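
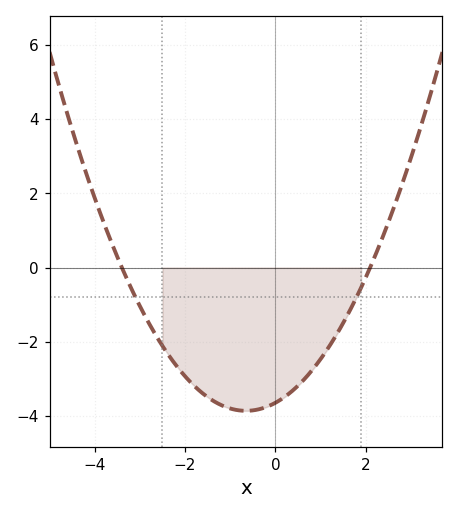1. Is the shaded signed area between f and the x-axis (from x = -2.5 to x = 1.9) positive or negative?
negative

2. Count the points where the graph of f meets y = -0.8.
2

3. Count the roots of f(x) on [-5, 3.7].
2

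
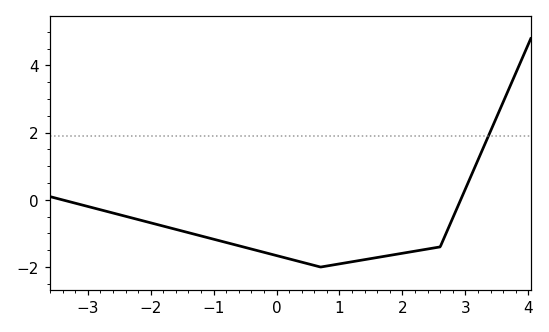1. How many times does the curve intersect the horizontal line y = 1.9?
1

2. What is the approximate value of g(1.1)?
-1.9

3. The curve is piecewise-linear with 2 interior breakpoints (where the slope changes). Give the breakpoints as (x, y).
(0.7, -2); (2.6, -1.4)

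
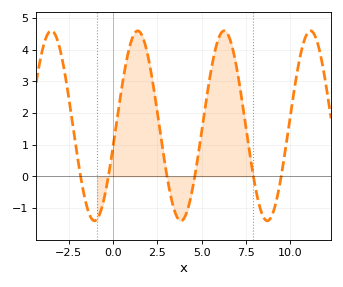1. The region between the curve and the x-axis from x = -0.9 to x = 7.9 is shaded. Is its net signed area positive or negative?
positive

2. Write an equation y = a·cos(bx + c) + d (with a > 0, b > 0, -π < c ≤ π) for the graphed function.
y = 3cos(1.3x - 1.8) + 1.6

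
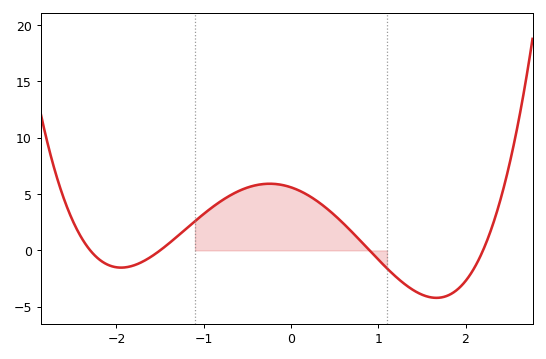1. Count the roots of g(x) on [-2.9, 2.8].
4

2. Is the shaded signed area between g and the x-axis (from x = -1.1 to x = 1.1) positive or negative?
positive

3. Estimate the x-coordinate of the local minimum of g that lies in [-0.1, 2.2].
1.67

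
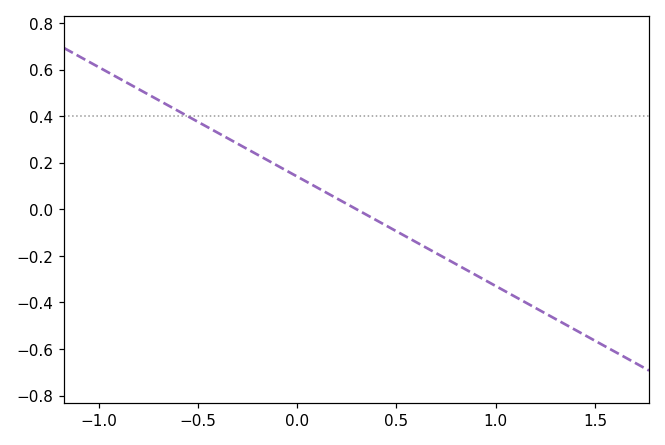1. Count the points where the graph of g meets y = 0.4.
1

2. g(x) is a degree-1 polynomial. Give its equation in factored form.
y = -0.47(x - 0.3)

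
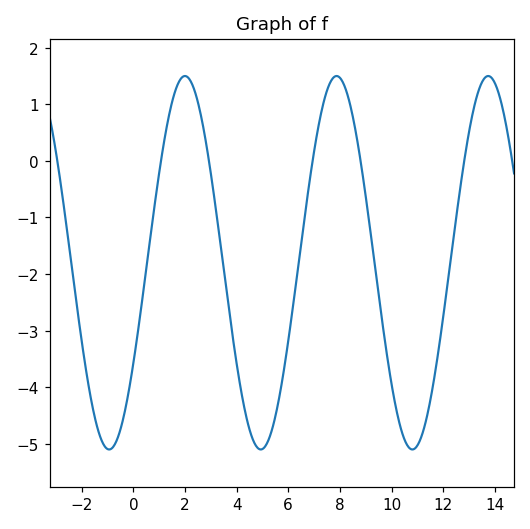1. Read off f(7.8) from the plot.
1.5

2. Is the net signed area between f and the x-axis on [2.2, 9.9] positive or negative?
negative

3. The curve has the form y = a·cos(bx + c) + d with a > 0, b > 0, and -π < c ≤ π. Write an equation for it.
y = 3.3cos(1.1x - 2.1) - 1.8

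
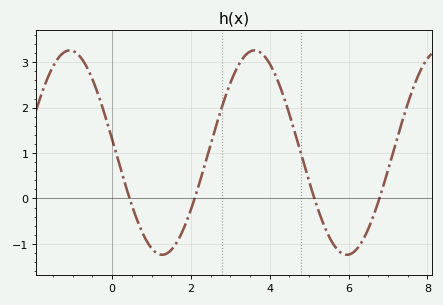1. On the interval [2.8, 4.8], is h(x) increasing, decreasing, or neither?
neither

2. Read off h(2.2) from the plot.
0.295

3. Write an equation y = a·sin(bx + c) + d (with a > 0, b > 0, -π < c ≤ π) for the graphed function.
y = 2.25sin(1.34x + 3.01) + 1.01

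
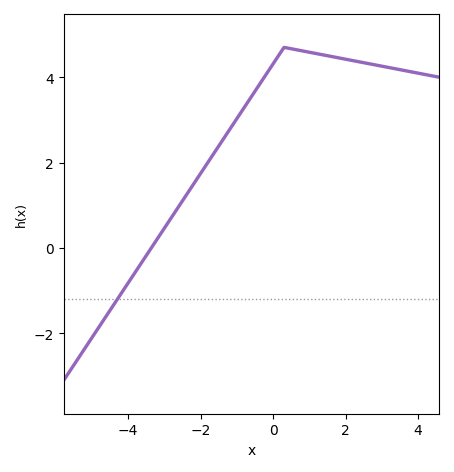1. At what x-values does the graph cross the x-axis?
-3.36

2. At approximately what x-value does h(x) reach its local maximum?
0.301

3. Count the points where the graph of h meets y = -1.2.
1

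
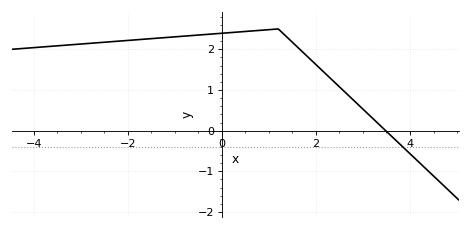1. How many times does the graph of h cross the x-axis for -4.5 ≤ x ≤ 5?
1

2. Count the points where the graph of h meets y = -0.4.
1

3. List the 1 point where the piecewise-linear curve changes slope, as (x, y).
(1.2, 2.5)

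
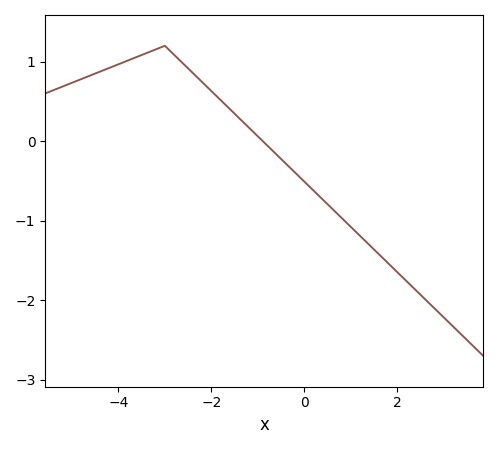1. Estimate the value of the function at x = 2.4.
-1.88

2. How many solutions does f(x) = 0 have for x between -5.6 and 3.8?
1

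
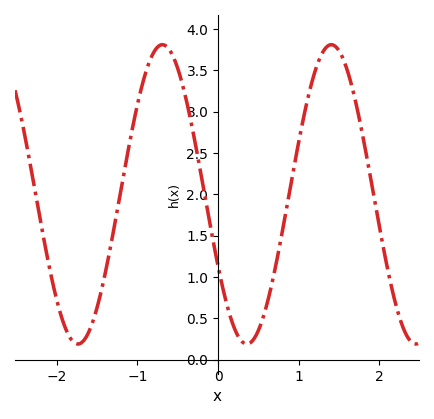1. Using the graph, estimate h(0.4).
0.205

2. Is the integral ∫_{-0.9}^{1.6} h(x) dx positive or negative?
positive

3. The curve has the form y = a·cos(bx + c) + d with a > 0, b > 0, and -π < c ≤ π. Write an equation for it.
y = 1.81cos(3x + 2.07) + 2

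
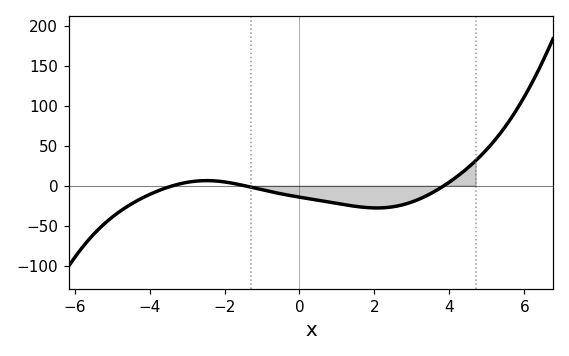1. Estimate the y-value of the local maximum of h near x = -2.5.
5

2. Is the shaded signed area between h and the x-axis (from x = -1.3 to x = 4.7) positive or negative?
negative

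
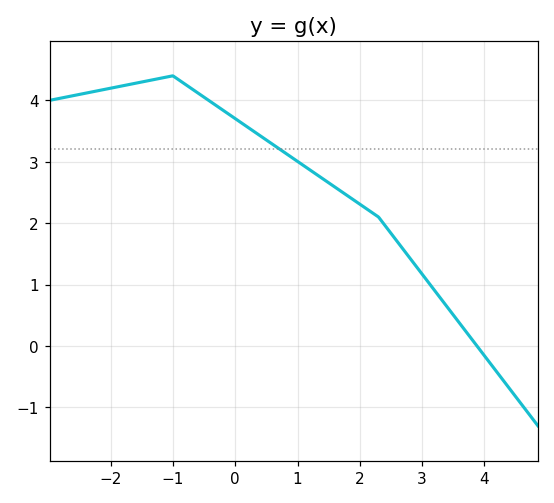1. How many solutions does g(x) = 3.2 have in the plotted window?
1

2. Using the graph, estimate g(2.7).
1.6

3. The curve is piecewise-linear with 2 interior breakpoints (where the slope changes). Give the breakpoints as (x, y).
(-1, 4.4); (2.3, 2.1)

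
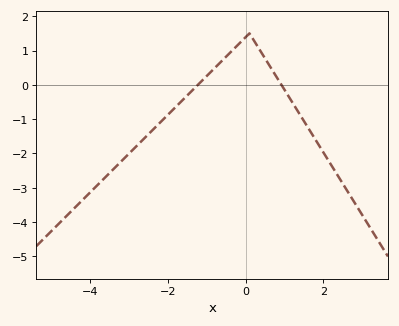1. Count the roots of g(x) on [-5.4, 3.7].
2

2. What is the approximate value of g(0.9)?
0.038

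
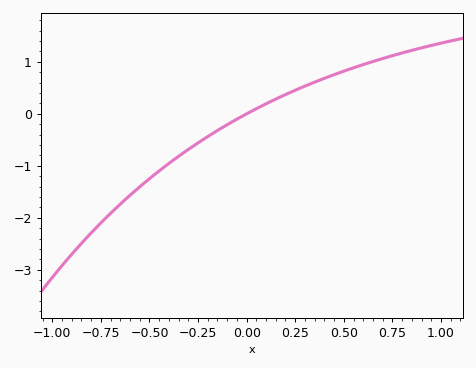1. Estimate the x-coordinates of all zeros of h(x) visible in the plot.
0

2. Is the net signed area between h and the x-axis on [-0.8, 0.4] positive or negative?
negative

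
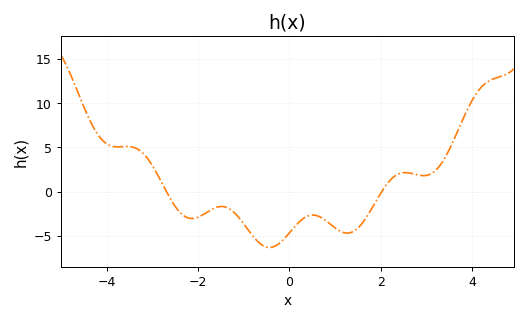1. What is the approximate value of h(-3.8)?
5.06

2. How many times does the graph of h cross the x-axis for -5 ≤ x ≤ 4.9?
2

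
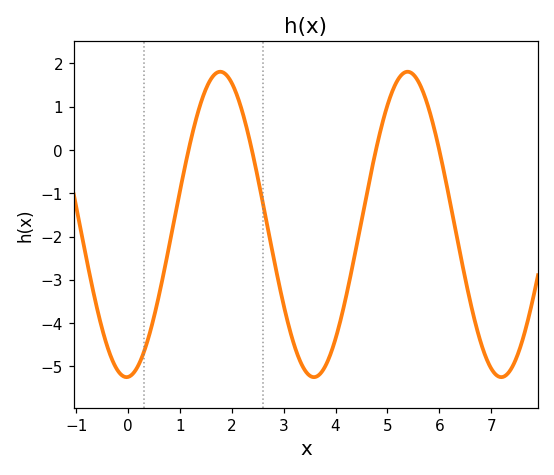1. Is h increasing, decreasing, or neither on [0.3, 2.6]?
neither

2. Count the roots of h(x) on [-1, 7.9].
4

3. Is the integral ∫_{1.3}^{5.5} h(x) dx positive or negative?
negative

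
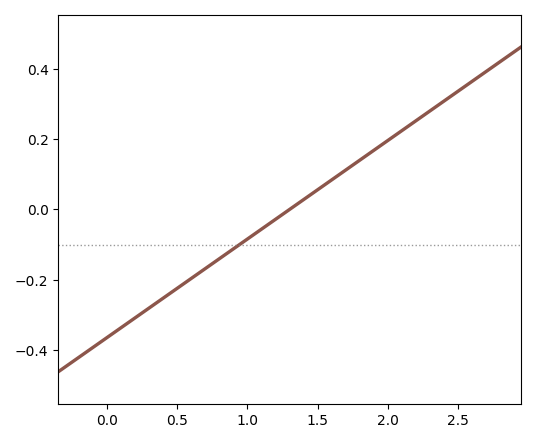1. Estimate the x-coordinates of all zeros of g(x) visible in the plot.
1.3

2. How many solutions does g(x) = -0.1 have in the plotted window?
1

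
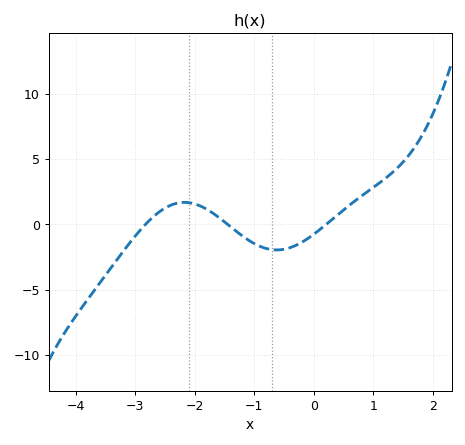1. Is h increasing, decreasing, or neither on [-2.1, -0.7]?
decreasing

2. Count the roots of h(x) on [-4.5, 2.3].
3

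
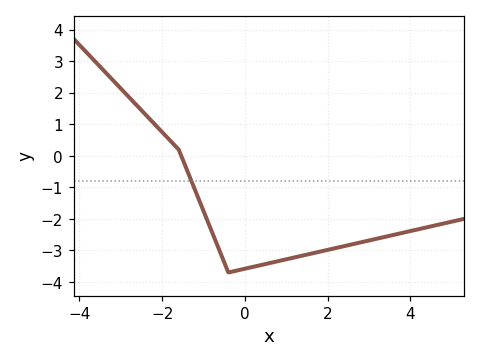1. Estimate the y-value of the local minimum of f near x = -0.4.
-3.7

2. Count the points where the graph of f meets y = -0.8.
1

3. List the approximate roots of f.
-1.54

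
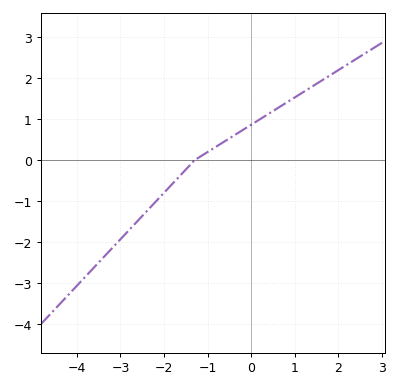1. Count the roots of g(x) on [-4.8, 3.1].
1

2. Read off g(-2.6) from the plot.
-1.47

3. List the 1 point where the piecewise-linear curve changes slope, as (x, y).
(-1.3, 0)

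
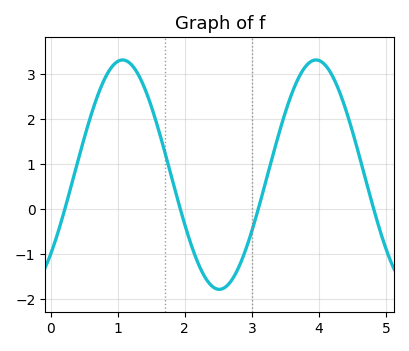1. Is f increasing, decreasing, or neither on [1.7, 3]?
neither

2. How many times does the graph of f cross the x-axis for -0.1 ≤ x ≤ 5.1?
4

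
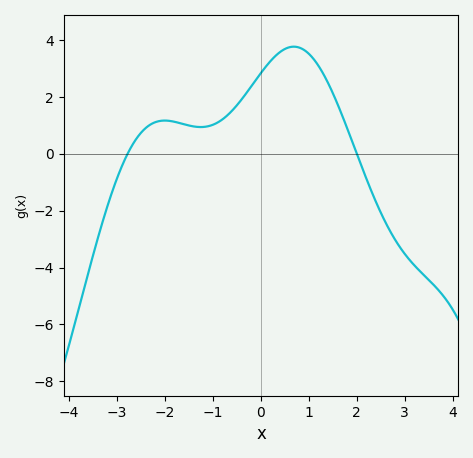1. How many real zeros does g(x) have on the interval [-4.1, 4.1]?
2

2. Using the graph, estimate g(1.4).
2.6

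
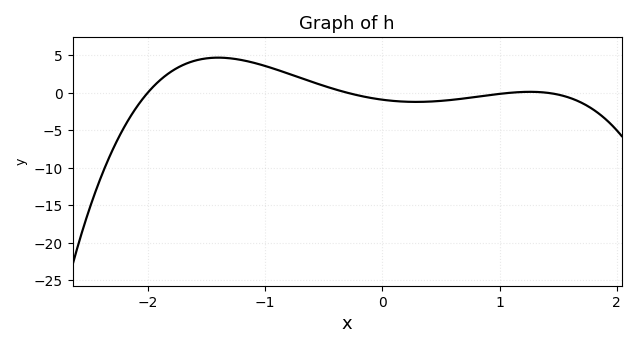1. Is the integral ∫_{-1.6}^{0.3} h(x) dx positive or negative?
positive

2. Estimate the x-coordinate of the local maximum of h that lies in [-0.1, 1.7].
1.3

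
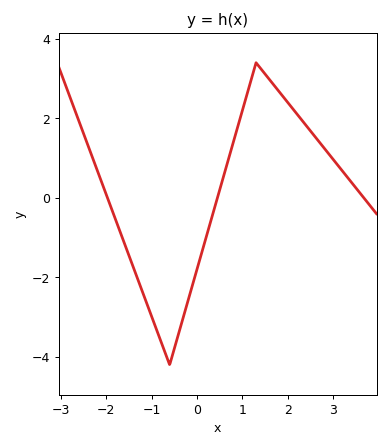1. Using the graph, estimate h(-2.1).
0.402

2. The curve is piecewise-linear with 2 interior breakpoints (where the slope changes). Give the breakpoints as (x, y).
(-0.6, -4.2); (1.3, 3.4)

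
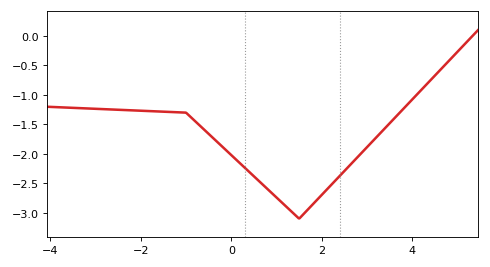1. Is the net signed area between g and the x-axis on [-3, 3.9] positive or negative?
negative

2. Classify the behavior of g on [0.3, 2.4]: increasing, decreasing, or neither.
neither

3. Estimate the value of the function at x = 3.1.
-1.8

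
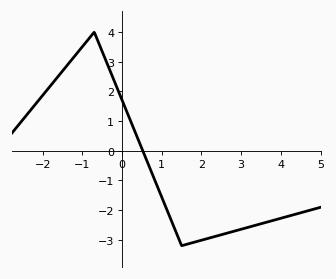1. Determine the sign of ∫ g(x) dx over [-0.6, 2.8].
negative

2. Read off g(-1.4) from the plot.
2.85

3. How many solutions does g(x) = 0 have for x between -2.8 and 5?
1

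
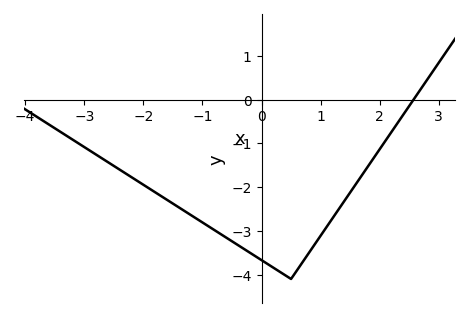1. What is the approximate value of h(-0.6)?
-3.2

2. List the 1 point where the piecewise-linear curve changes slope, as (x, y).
(0.5, -4.1)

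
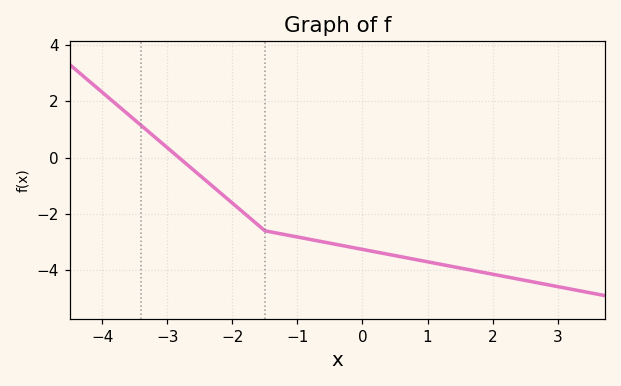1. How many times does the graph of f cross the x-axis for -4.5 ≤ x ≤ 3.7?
1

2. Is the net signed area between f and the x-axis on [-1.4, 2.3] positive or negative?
negative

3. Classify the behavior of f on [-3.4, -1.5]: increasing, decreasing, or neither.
decreasing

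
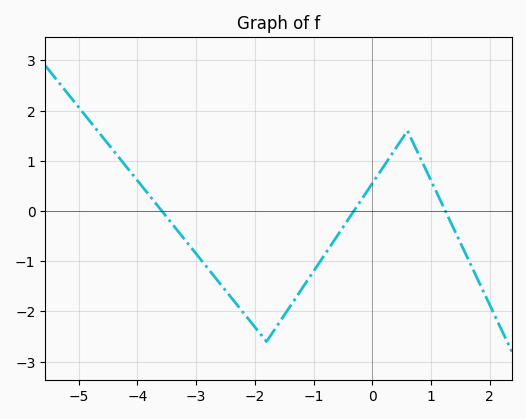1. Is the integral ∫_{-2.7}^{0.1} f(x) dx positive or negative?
negative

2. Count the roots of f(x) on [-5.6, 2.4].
3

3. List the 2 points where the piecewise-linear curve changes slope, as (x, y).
(-1.8, -2.6); (0.6, 1.6)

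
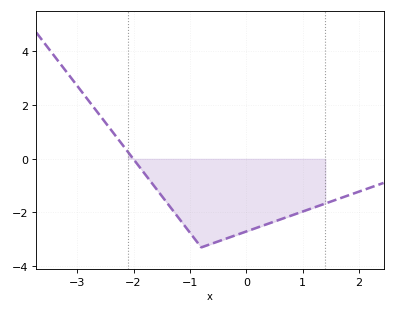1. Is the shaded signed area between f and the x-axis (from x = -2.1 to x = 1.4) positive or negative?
negative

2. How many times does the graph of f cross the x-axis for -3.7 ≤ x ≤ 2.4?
1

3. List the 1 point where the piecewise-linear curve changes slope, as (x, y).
(-0.8, -3.3)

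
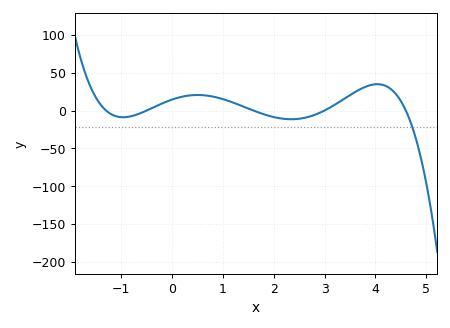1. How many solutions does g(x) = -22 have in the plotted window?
1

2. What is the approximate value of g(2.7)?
-8.11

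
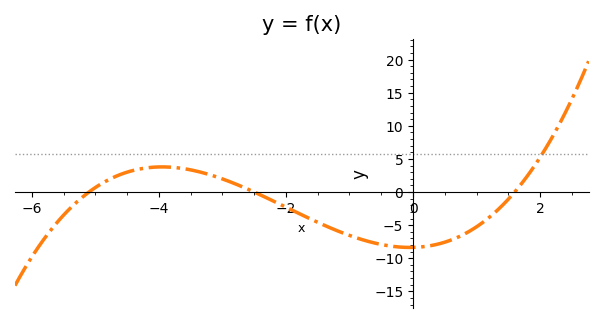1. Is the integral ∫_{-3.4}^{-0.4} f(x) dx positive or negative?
negative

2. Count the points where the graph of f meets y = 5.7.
1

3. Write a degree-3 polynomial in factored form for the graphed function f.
y = 0.41(x + 5.1)(x + 2.5)(x - 1.6)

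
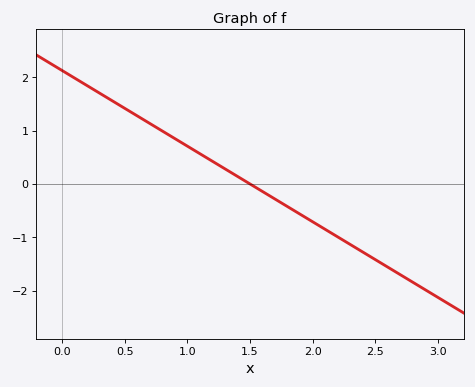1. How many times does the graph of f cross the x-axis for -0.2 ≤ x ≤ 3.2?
1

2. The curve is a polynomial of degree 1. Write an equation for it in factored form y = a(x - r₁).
y = -1.42(x - 1.5)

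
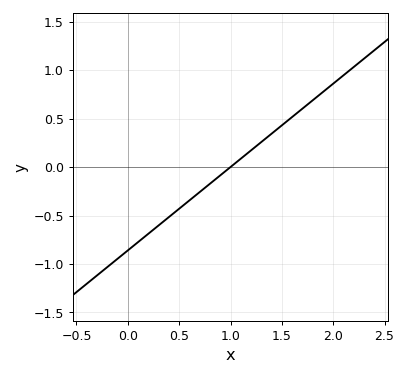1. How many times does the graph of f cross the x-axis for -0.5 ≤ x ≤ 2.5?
1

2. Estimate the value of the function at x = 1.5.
0.43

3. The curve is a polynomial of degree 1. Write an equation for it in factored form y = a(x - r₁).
y = 0.86(x - 1)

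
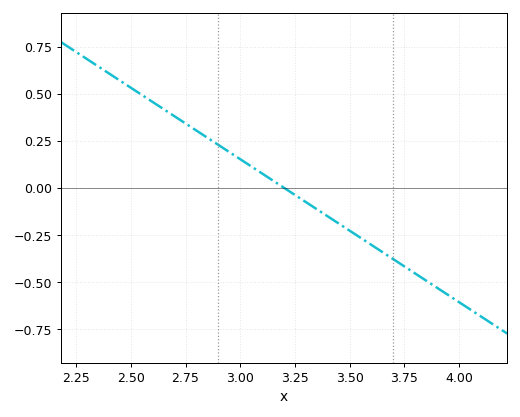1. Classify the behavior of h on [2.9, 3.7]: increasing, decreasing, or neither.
decreasing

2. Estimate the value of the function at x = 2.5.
0.532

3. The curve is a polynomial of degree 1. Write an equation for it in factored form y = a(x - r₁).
y = -0.76(x - 3.2)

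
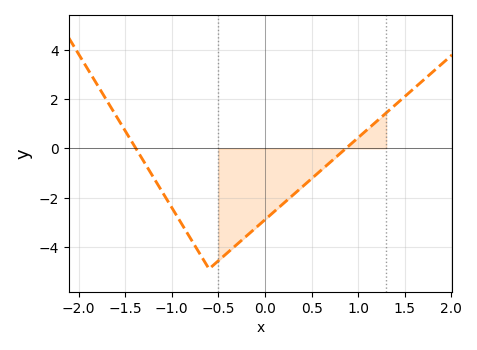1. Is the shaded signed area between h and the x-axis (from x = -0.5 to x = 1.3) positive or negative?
negative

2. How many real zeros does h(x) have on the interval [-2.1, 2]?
2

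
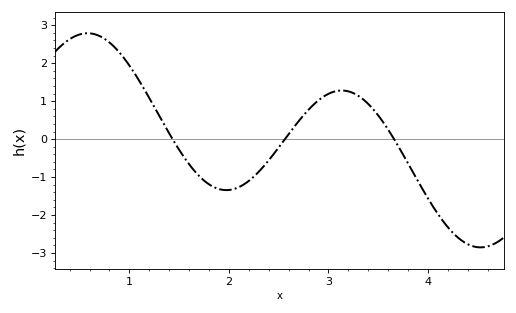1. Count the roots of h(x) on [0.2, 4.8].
3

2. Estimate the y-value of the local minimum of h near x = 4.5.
-2.85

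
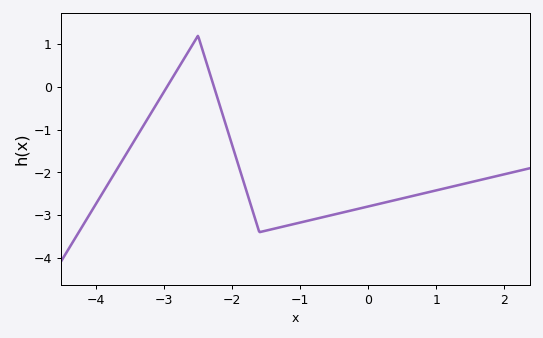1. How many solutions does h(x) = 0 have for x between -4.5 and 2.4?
2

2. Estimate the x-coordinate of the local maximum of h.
-2.5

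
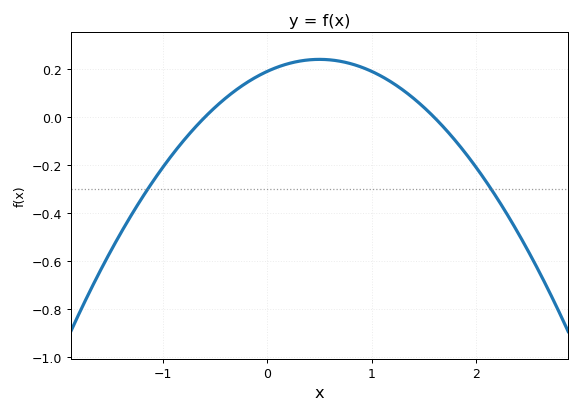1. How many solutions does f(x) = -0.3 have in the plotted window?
2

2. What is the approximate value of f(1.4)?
0.08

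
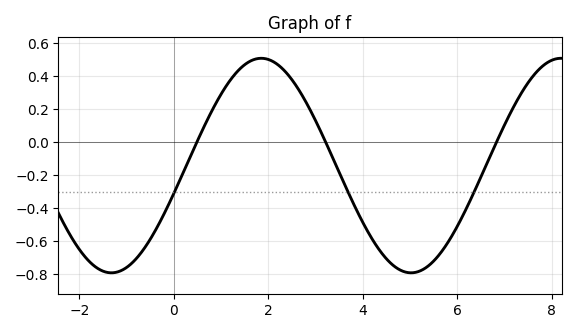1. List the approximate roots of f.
0.4, 3.2, 6.8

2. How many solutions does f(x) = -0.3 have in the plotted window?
3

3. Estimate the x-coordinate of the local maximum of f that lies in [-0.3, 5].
1.8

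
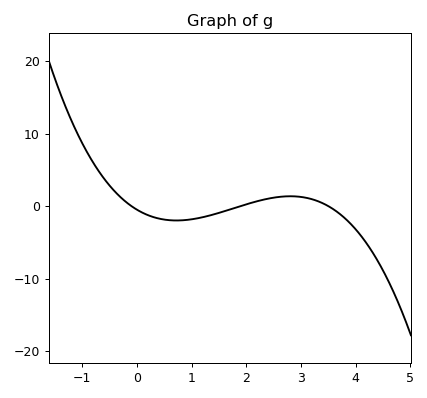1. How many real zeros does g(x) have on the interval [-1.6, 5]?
3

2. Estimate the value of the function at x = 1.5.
-1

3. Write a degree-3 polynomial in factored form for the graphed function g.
y = -0.74(x + 0.1)(x - 1.9)(x - 3.5)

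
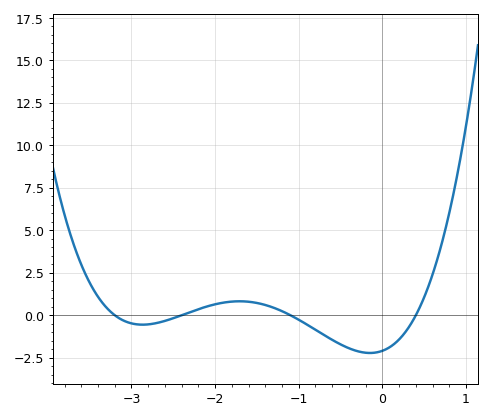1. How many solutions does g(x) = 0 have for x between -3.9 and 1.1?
4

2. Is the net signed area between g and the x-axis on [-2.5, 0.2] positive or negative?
negative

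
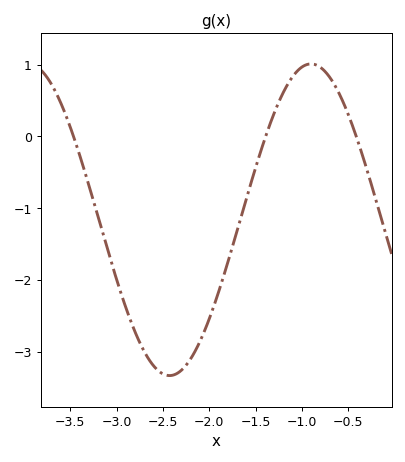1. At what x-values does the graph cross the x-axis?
-3.47, -1.39, -0.415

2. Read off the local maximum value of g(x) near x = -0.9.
1.01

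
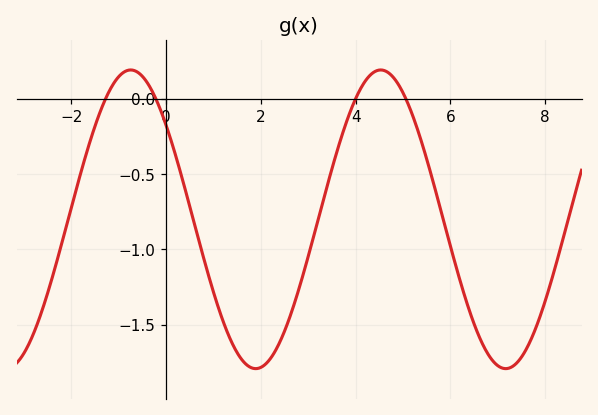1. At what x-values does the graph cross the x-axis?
-1.2, -0.2, 4, 5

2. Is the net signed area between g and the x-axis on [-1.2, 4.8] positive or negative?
negative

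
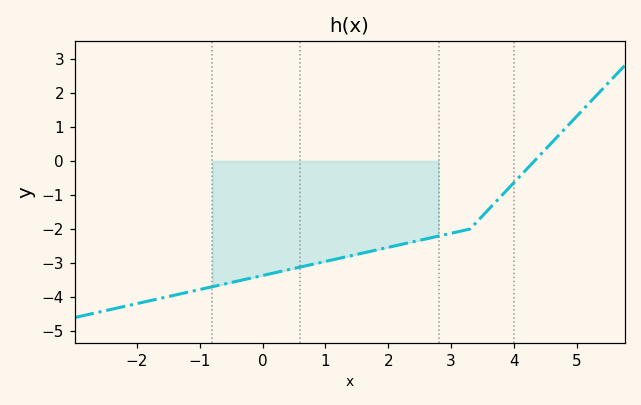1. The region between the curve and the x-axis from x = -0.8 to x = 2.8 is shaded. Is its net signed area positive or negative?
negative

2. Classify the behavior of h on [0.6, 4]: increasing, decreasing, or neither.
increasing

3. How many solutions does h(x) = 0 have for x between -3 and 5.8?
1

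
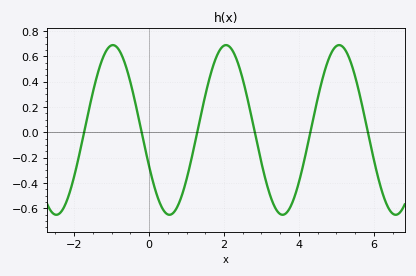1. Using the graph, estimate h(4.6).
0.38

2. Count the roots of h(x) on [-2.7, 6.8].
6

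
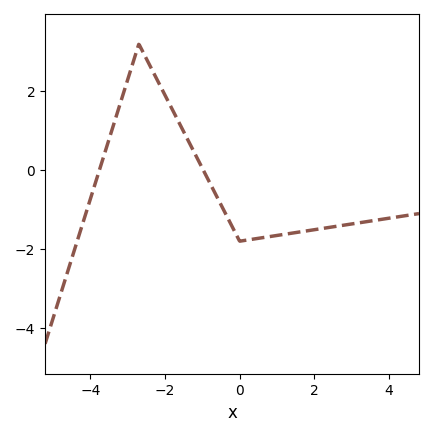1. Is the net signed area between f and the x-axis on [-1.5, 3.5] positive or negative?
negative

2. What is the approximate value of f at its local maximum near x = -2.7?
3.2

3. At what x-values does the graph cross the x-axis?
-3.76, -0.972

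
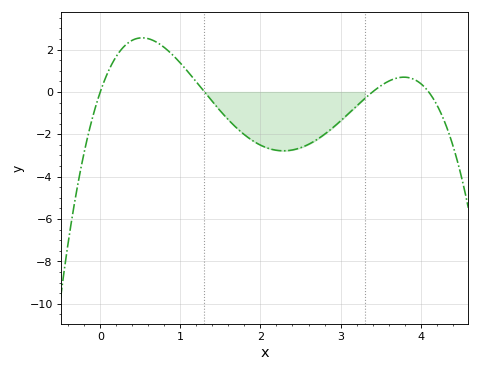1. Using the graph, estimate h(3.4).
0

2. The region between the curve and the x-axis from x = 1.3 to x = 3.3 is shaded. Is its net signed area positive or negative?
negative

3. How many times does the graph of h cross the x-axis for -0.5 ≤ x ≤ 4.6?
4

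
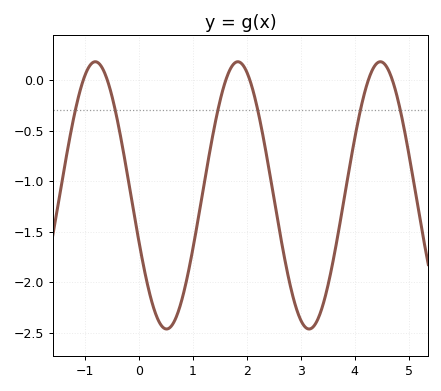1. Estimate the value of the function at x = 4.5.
0.2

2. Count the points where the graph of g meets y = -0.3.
6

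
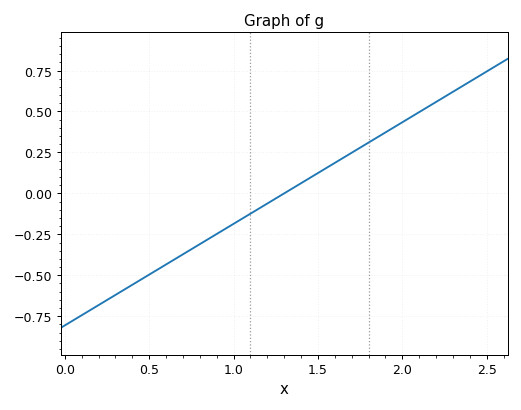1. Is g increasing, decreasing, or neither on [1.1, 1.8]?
increasing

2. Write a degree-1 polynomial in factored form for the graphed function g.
y = 0.62(x - 1.3)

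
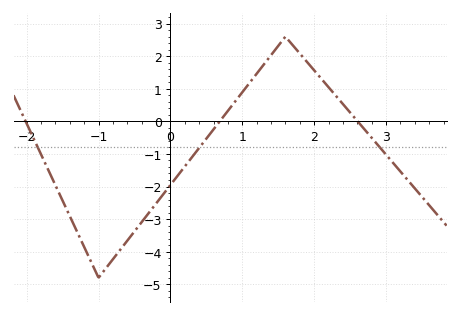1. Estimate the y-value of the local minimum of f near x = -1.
-4.8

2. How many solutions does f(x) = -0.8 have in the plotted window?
3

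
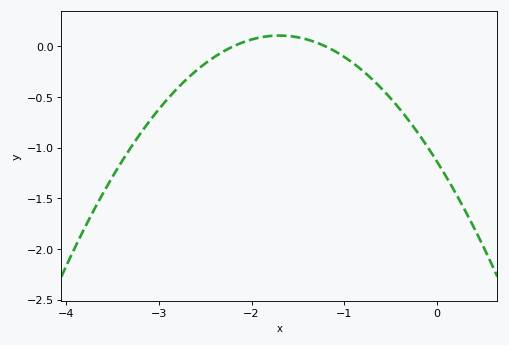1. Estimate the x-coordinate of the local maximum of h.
-1.7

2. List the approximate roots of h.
-2.2, -1.2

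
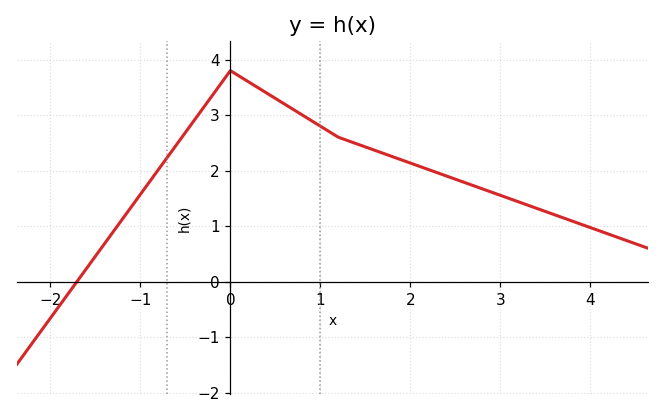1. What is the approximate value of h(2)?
2.14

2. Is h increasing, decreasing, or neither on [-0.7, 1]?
neither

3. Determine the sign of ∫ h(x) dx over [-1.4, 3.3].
positive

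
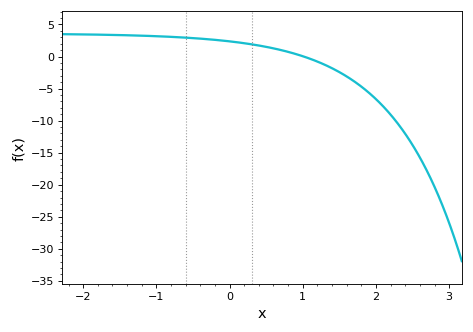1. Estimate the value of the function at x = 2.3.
-10.5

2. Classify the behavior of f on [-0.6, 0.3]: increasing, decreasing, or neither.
decreasing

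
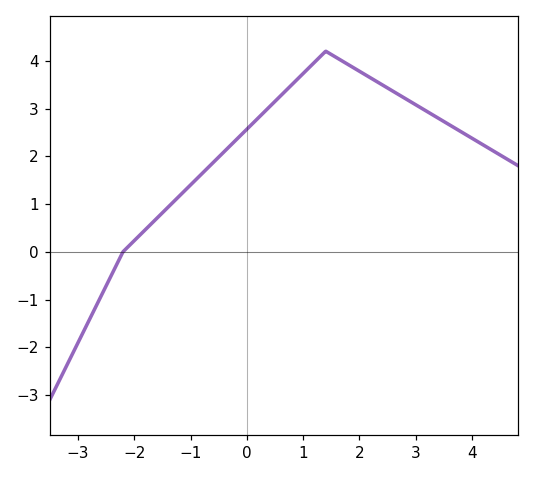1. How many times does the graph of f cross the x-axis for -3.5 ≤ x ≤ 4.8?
1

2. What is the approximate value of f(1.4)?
4.2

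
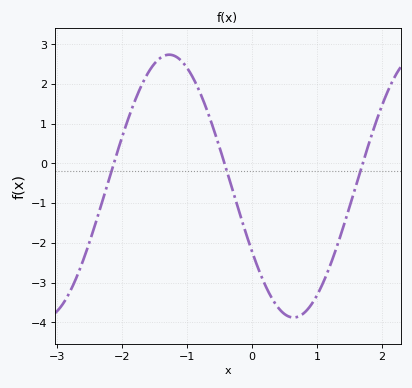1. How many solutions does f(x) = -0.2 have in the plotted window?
3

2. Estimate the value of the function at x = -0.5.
0.408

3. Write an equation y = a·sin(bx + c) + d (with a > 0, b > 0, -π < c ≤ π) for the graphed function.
y = 3.31sin(1.64x - 2.62) - 0.57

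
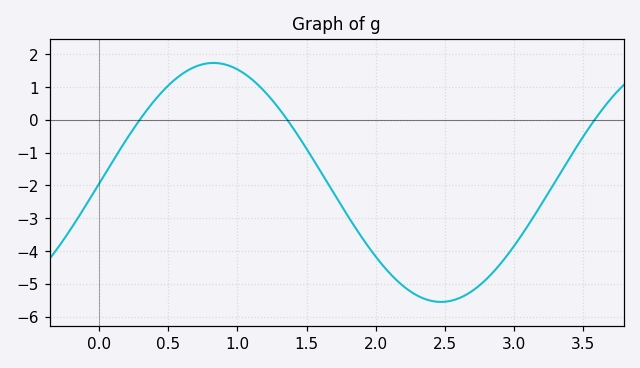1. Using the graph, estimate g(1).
1.5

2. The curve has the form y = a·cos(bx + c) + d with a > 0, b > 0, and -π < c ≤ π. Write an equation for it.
y = 3.64cos(1.9x - 1.6) - 1.91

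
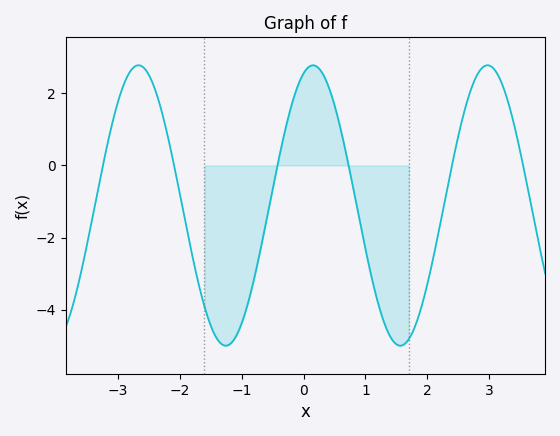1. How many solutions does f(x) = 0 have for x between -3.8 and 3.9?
6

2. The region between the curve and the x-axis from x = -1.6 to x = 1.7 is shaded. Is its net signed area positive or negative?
negative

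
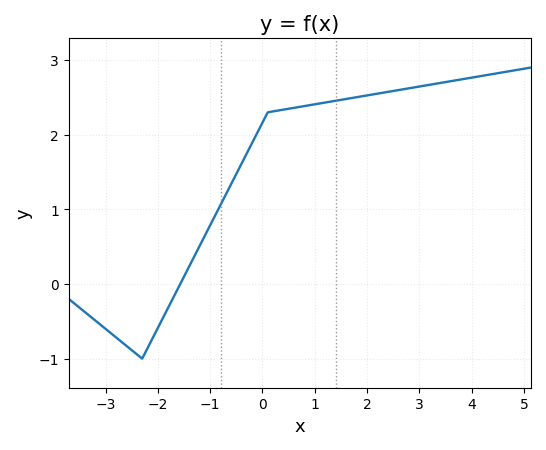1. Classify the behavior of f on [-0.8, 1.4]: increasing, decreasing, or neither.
increasing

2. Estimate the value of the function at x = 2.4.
2.6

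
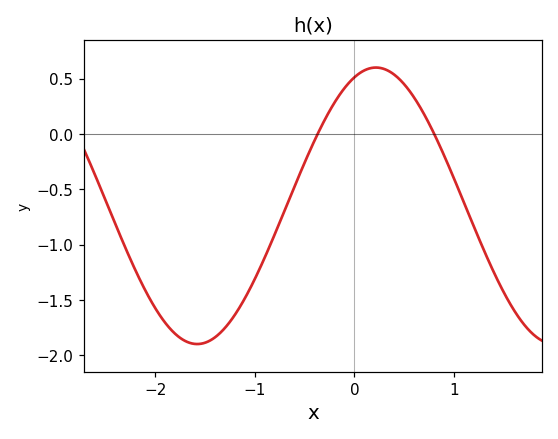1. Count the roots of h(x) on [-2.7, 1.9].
2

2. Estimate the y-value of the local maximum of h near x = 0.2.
0.6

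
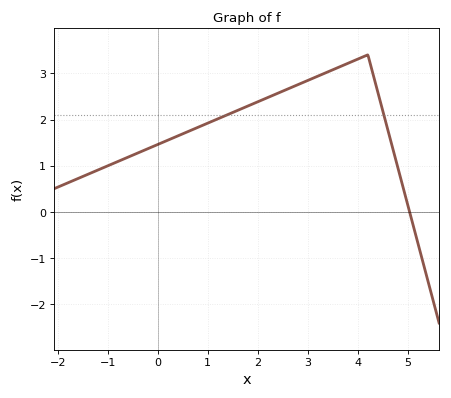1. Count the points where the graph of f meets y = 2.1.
2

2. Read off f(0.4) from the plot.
1.64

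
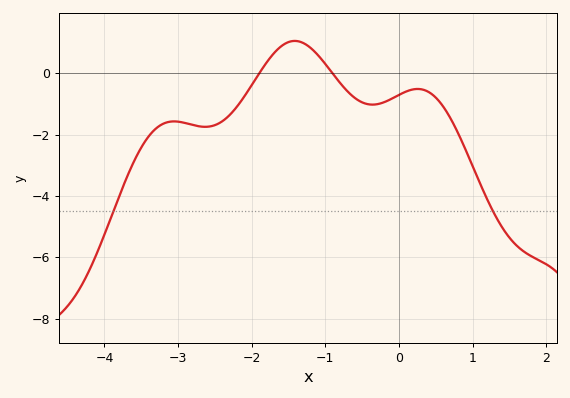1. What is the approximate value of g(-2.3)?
-1.4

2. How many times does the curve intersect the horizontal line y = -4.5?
2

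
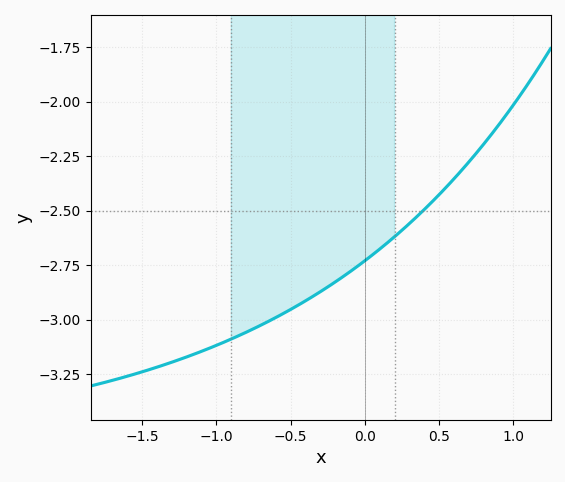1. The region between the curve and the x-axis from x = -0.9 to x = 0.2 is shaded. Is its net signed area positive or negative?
negative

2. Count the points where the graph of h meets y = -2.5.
1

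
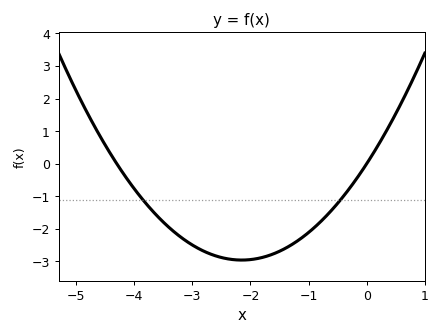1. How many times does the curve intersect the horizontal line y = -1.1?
2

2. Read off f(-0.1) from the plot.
-0.269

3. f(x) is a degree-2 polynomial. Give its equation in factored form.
y = 0.64(x + 4.3)(x - 0)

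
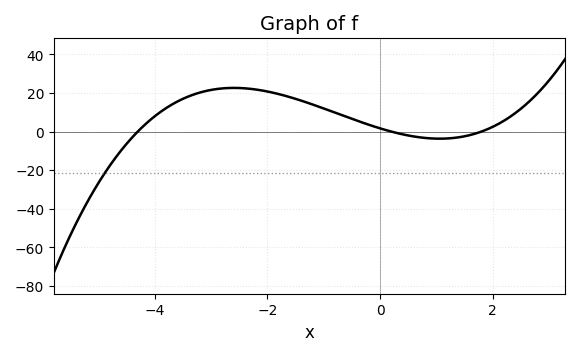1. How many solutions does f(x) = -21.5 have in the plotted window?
1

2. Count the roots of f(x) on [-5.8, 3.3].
3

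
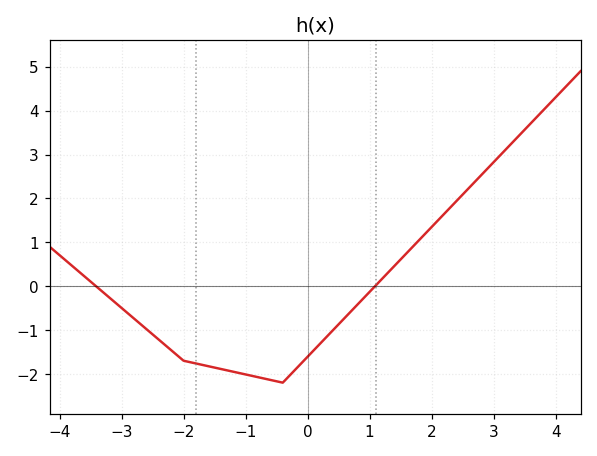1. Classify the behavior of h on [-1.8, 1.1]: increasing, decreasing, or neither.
neither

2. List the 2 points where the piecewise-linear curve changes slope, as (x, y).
(-2, -1.7); (-0.4, -2.2)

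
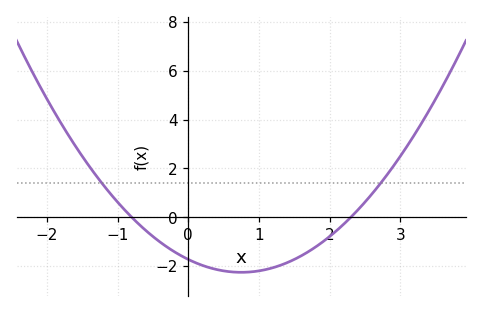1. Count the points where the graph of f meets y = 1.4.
2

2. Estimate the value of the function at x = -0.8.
0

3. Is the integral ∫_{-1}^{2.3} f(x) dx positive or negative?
negative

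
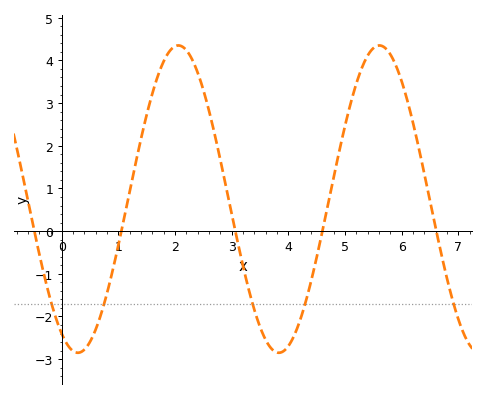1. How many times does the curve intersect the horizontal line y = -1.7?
5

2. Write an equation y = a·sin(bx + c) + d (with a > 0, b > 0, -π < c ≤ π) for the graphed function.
y = 3.6sin(1.8x - 2.1) + 0.75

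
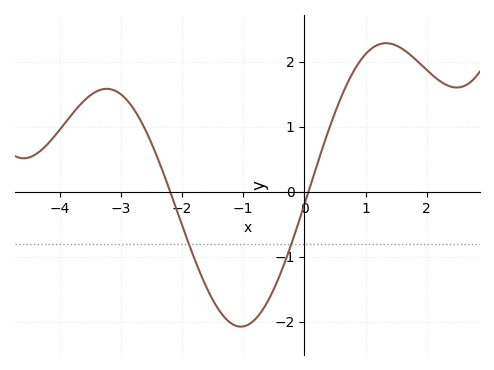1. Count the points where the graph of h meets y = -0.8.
2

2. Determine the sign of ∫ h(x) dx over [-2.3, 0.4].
negative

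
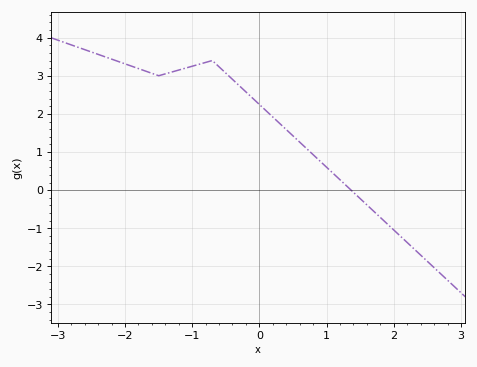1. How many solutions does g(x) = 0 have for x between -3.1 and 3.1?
1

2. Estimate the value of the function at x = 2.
-1.05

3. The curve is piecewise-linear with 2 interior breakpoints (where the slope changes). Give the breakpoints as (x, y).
(-1.5, 3); (-0.7, 3.4)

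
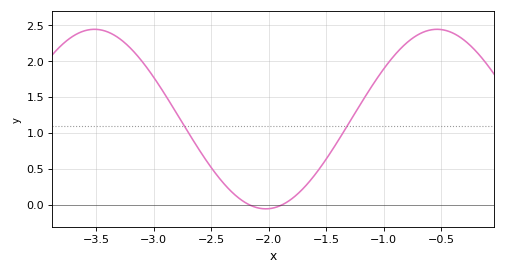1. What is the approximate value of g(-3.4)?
2.4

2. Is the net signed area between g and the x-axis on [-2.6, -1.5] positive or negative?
positive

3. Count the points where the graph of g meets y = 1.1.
2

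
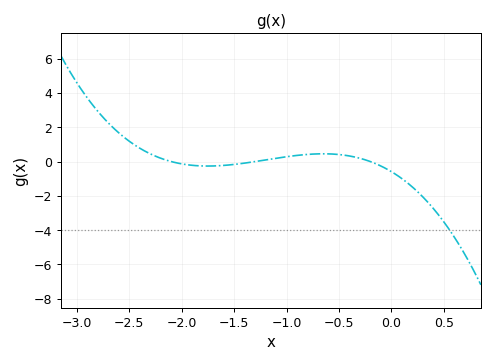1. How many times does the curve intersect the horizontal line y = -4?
1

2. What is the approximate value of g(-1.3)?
0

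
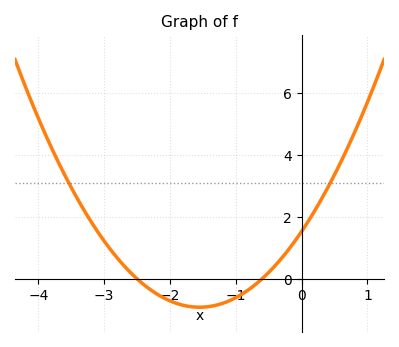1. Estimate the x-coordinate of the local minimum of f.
-1.6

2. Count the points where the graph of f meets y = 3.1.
2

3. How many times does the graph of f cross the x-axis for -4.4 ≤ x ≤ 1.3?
2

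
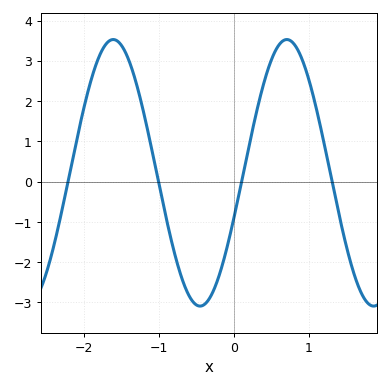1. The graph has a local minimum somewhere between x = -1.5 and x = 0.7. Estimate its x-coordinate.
-0.5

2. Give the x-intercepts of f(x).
-2.2, -1, 0.1, 1.3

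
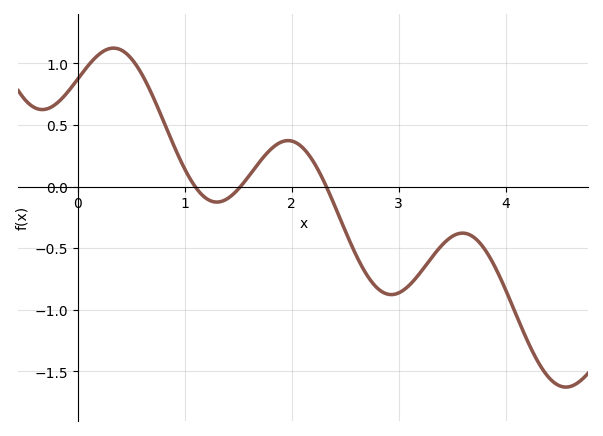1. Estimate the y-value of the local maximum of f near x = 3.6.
-0.378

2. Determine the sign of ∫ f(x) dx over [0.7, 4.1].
negative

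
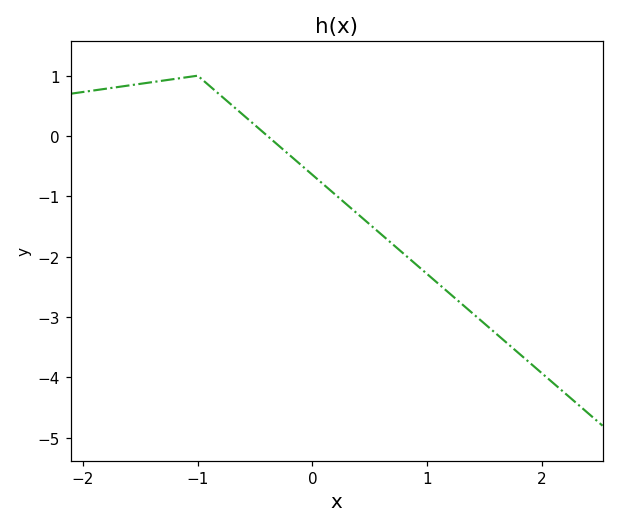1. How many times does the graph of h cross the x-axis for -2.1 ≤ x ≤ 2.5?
1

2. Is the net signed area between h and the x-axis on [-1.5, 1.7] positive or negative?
negative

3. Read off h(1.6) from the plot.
-3.27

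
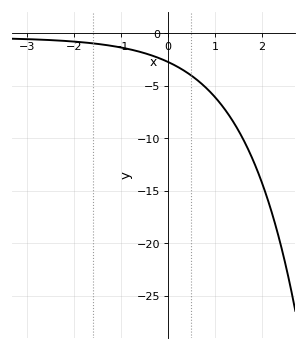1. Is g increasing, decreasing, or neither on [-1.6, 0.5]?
decreasing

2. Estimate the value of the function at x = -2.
-1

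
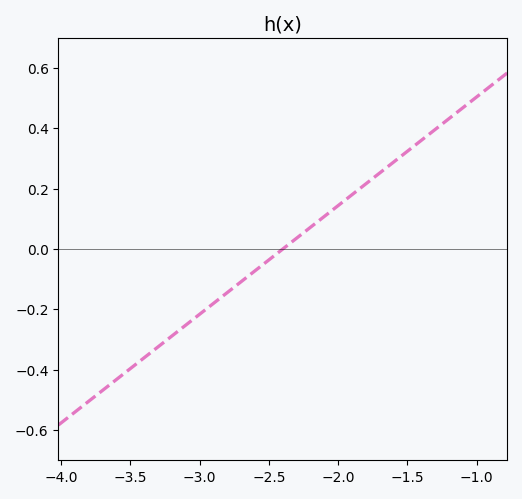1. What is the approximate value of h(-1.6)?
0.28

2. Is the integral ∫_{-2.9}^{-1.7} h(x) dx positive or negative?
positive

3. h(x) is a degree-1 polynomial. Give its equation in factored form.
y = 0.36(x + 2.4)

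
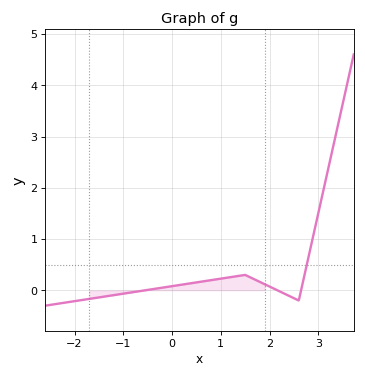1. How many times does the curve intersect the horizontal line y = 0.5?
1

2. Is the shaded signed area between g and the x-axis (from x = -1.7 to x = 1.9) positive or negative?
positive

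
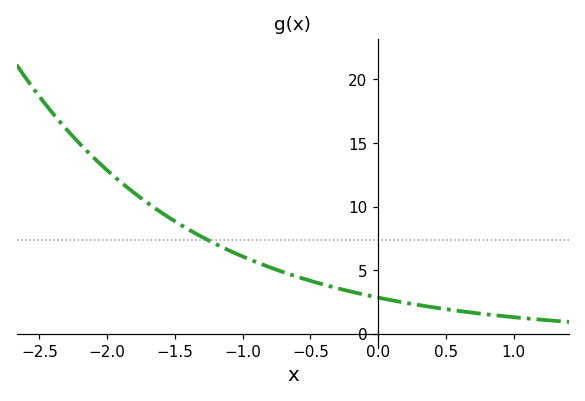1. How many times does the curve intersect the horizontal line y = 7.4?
1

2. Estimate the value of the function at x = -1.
6.07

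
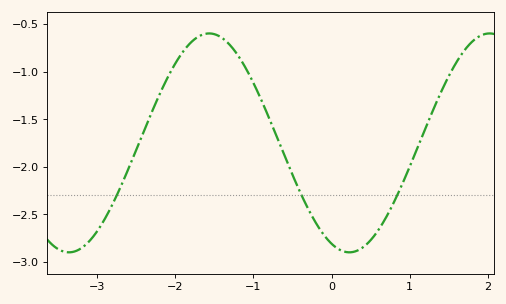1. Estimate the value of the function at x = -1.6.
-0.602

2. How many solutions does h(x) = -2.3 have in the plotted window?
3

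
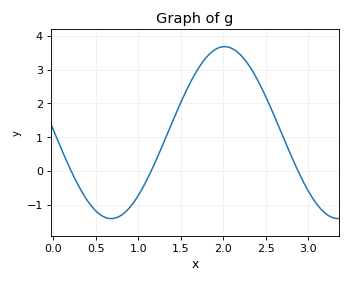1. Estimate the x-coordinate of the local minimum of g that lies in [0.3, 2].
0.681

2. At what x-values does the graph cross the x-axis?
0.211, 1.15, 2.88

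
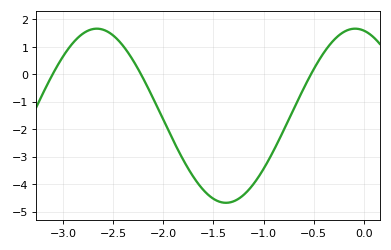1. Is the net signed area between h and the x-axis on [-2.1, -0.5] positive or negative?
negative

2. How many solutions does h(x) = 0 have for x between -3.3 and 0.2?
3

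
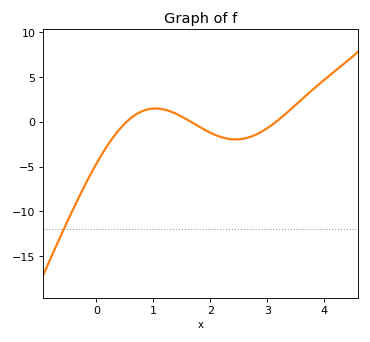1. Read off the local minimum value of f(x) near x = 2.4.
-1.95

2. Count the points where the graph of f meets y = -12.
1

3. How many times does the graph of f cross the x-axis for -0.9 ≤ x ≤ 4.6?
3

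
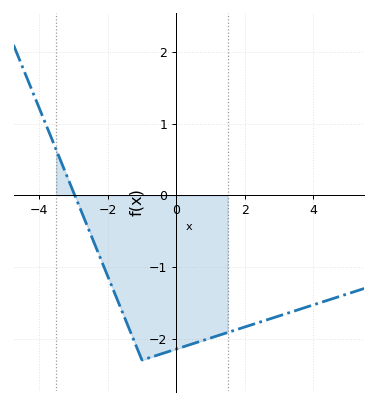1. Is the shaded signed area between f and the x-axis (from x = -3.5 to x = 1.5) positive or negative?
negative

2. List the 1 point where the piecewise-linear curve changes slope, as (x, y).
(-1, -2.3)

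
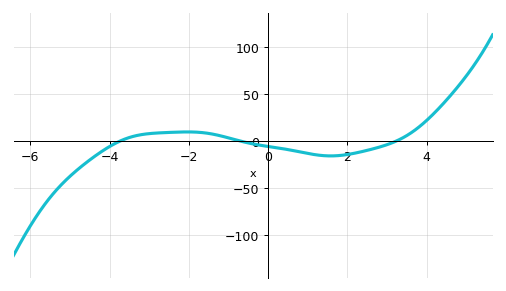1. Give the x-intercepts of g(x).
-3.75, -0.686, 3.22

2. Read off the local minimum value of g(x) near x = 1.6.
-15.6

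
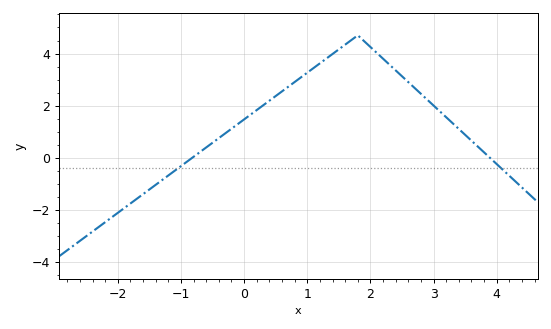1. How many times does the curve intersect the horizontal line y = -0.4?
2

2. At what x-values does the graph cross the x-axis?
-0.8, 3.8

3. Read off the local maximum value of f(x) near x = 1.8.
4.6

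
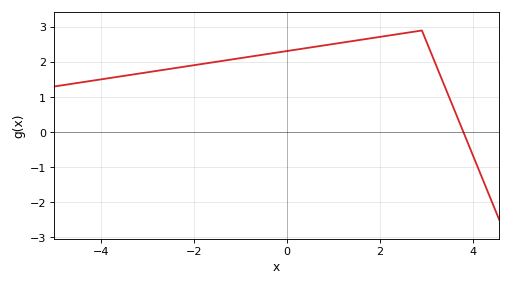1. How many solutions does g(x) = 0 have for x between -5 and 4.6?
1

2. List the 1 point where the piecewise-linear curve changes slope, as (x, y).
(2.9, 2.9)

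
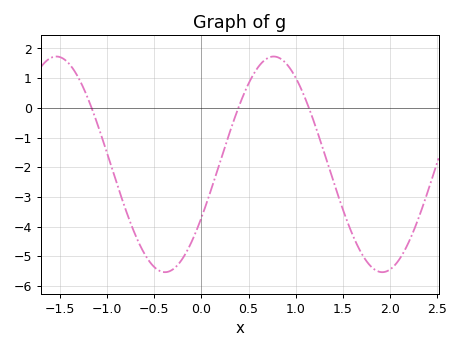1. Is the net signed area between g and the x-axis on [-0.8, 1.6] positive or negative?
negative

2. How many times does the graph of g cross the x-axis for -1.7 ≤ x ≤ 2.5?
3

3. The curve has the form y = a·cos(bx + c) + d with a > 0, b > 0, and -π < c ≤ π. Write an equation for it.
y = 3.63cos(2.7x - 2.1) - 1.9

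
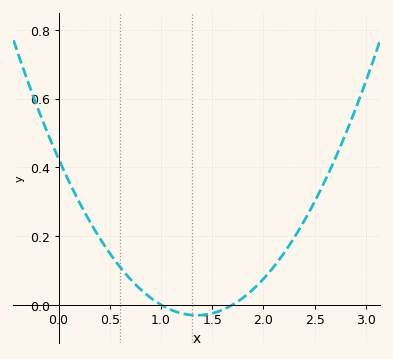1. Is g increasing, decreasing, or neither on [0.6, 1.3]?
decreasing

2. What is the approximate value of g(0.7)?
0.08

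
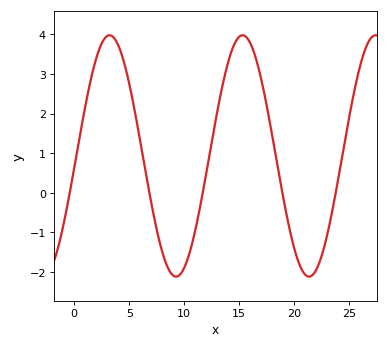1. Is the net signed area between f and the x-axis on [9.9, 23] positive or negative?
positive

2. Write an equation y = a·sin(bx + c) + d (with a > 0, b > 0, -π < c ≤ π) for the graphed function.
y = 3.05sin(0.52x - 0.1) + 0.93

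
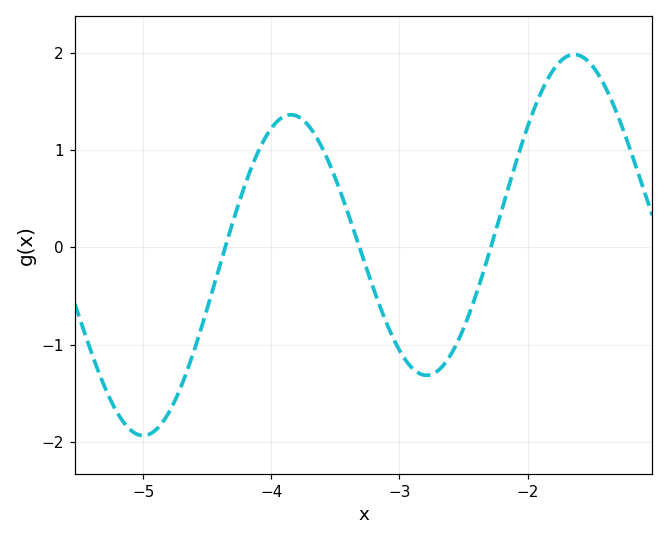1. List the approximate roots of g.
-4.36, -3.31, -2.29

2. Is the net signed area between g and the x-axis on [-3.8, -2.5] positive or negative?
negative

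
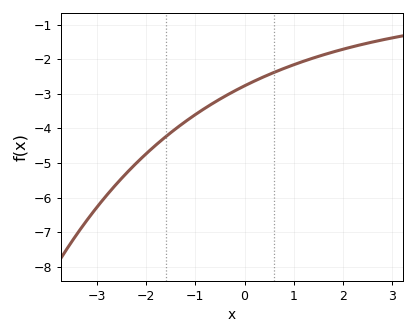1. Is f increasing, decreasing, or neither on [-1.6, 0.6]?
increasing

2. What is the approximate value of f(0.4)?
-2.5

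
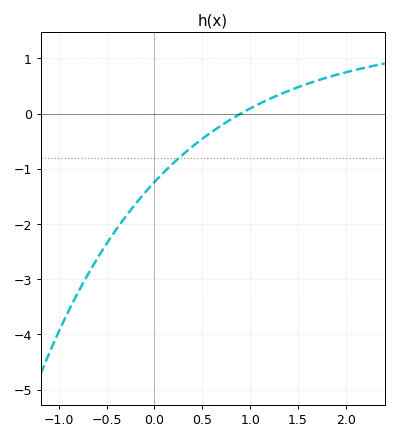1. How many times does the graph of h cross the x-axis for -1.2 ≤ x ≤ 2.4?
1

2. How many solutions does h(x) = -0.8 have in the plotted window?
1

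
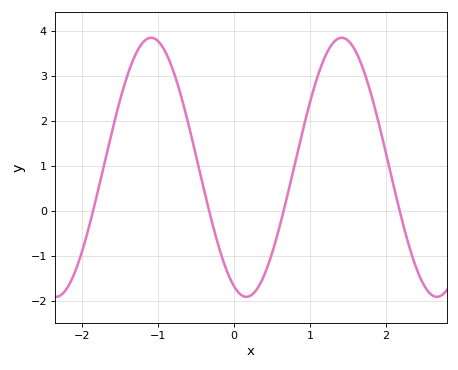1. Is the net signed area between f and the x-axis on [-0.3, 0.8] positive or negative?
negative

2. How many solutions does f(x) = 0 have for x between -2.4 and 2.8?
4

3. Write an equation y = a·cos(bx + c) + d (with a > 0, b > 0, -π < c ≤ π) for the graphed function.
y = 2.88cos(2.51x + 2.73) + 0.97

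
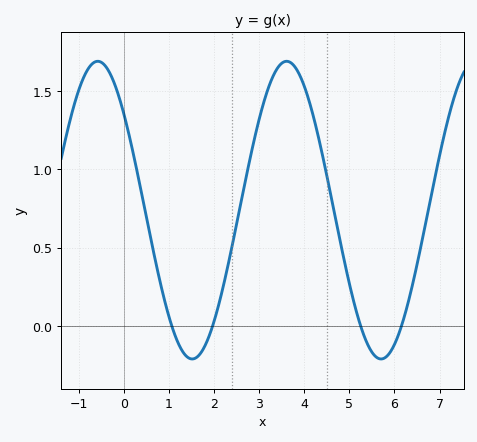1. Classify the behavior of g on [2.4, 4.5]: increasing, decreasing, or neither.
neither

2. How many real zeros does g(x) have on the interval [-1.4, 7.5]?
4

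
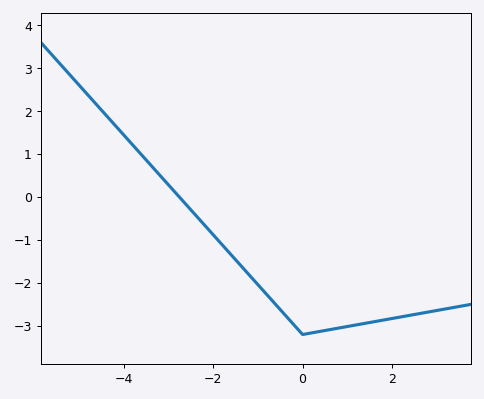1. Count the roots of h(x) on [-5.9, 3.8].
1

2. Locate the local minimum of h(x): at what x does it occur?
0.003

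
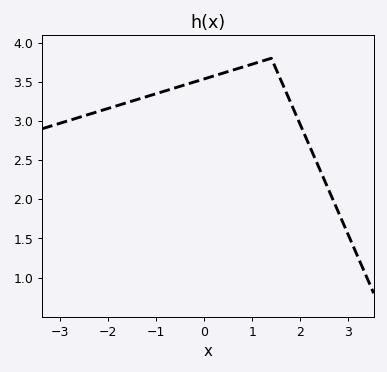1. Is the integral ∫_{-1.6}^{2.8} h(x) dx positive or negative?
positive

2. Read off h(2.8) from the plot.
1.85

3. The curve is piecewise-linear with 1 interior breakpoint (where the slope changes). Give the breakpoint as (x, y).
(1.4, 3.8)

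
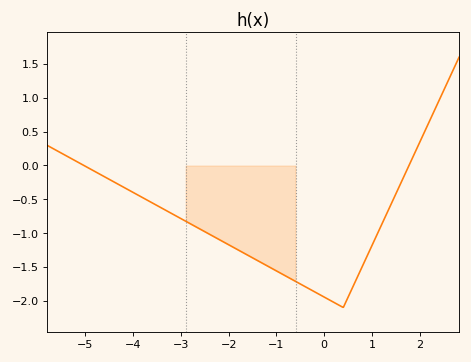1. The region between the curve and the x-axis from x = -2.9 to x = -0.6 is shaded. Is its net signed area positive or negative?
negative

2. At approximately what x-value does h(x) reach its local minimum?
0.4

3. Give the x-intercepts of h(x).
-5, 1.8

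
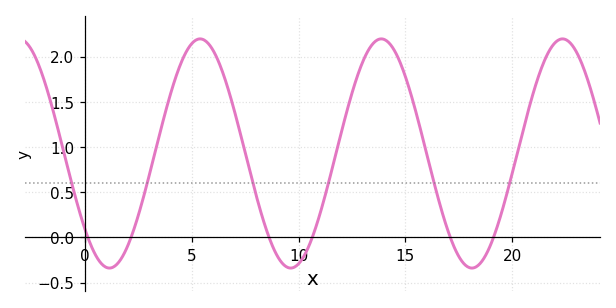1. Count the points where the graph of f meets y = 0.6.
6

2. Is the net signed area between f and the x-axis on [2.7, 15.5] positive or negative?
positive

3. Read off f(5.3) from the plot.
2.2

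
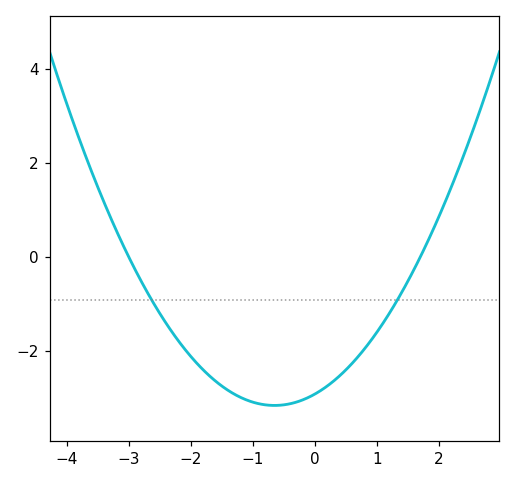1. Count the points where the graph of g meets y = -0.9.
2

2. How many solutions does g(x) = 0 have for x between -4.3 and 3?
2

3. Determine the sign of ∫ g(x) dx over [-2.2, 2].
negative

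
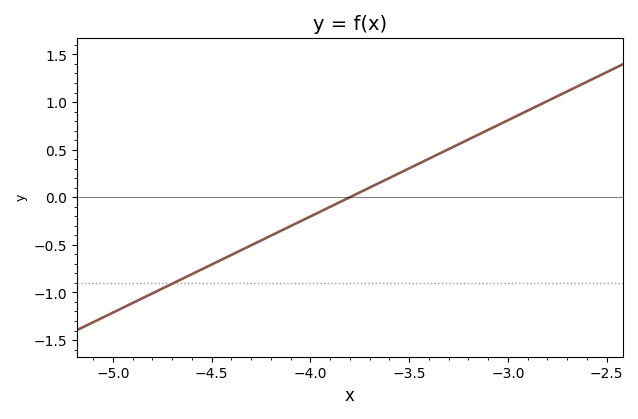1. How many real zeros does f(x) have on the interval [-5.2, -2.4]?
1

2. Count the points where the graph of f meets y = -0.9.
1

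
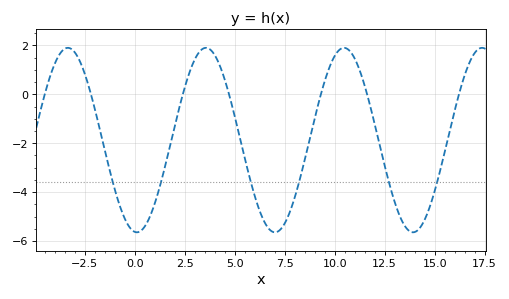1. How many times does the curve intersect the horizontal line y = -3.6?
6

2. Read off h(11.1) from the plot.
1.29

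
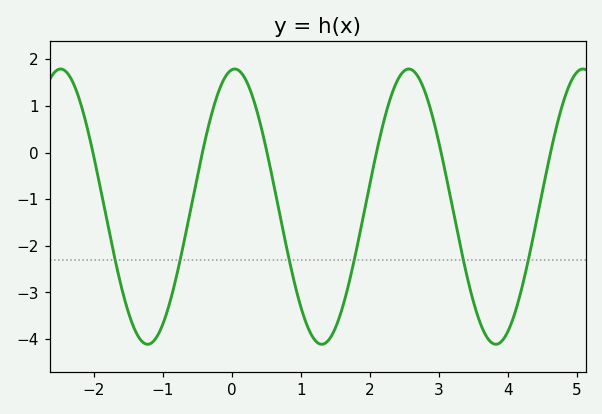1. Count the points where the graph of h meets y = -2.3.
6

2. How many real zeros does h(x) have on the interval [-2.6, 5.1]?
6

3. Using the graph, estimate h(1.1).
-3.7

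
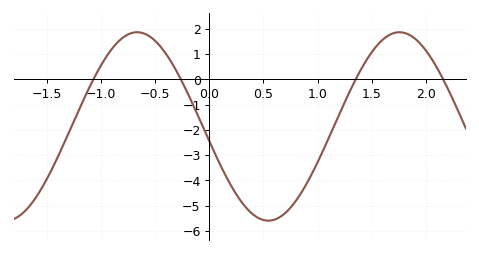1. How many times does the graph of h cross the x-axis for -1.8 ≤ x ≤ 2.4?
4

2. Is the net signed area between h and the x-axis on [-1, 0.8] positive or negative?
negative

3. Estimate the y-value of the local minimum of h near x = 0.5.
-5.6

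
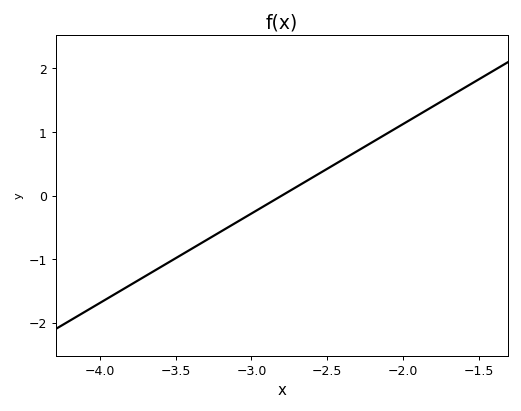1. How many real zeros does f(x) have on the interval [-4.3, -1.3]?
1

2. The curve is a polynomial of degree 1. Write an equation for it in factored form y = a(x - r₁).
y = 1.41(x + 2.8)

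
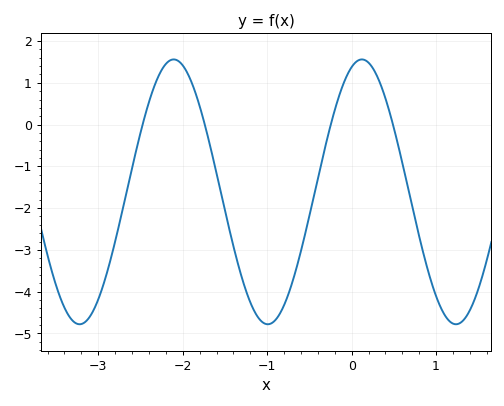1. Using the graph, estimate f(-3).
-4.2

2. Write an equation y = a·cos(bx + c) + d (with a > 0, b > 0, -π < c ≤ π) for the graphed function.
y = 3.17cos(2.8x - 0.34) - 1.61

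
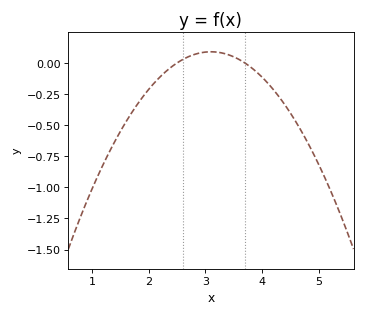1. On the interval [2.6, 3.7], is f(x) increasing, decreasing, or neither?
neither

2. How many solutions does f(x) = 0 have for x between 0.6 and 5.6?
2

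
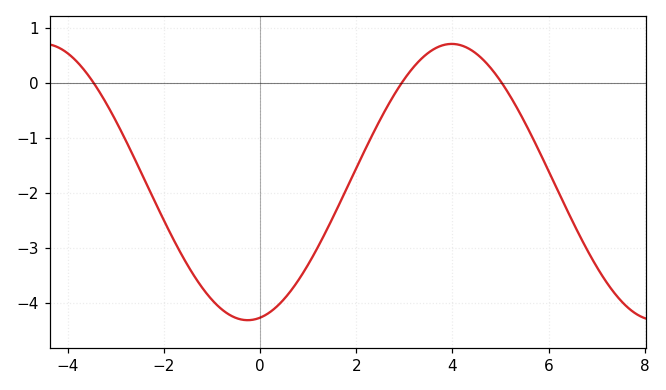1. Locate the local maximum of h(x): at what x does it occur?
3.99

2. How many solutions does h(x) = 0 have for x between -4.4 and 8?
3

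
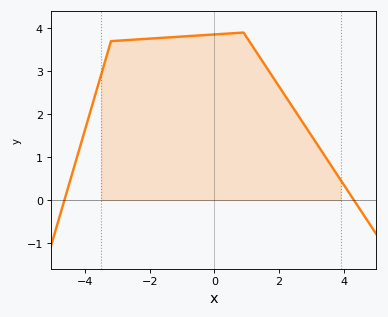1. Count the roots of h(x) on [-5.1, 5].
2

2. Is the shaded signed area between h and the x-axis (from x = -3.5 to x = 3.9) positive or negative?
positive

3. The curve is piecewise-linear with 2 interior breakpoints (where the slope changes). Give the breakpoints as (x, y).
(-3.2, 3.7); (0.9, 3.9)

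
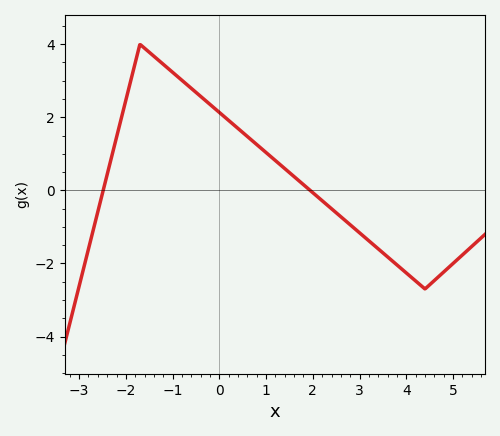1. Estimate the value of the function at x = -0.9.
3.12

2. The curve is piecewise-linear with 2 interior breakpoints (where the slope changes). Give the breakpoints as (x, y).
(-1.7, 4); (4.4, -2.7)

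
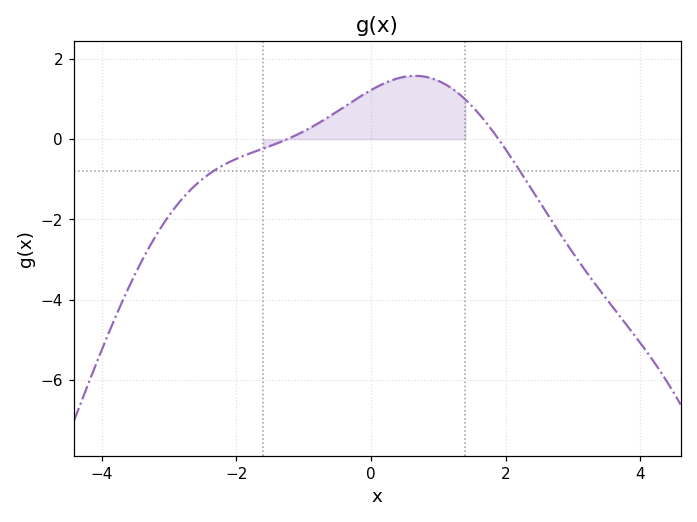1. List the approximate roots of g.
-1.2, 1.8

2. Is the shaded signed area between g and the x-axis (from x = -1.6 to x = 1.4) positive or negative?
positive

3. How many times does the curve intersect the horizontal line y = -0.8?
2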